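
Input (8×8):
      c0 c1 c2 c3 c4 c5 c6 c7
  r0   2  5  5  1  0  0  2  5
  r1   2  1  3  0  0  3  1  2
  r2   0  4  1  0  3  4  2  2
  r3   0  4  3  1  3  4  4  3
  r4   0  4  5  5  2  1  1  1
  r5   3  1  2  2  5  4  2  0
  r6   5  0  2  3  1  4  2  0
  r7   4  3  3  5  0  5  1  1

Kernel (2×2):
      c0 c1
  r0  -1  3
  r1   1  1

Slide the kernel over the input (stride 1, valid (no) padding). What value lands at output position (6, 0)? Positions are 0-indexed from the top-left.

2

The receptive field on the input at this output position is [5 0 / 4 3]. Elementwise product with the kernel and sum: 5·-1 + 0·3 + 4·1 + 3·1.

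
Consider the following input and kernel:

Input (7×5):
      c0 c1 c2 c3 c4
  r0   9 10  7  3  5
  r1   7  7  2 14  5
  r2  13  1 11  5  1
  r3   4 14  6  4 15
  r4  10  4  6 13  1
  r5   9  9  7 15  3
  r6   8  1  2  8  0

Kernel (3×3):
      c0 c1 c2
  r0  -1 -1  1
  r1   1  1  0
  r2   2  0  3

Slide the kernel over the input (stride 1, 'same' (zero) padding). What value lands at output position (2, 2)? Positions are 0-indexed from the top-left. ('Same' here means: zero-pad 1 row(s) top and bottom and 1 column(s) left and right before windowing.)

The receptive field on the zero-padded input at this output position is [7 2 14 / 1 11 5 / 14 6 4]. Elementwise product with the kernel and sum: 7·-1 + 2·-1 + 14·1 + 1·1 + 11·1 + 14·2 + 4·3.

57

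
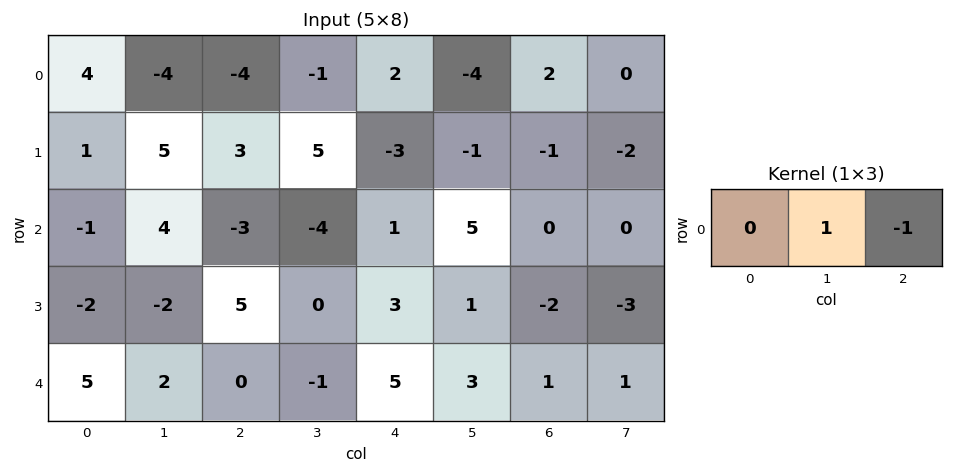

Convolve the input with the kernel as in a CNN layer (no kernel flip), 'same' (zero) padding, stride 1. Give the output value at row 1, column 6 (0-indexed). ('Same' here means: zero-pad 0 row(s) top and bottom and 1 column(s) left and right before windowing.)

The receptive field on the zero-padded input at this output position is [-1 -1 -2]. Elementwise product with the kernel and sum: -1·1 + -2·-1.

1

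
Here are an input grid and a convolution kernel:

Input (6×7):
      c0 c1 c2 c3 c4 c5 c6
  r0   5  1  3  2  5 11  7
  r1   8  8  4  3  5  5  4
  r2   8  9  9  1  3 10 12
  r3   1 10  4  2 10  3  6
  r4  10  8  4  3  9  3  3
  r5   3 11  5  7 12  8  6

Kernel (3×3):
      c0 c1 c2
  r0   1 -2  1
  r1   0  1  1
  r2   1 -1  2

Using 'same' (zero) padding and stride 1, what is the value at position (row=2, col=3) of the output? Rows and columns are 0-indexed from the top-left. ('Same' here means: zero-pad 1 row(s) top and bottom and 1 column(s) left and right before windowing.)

The receptive field on the zero-padded input at this output position is [4 3 5 / 9 1 3 / 4 2 10]. Elementwise product with the kernel and sum: 4·1 + 3·-2 + 5·1 + 1·1 + 3·1 + 4·1 + 2·-1 + 10·2.

29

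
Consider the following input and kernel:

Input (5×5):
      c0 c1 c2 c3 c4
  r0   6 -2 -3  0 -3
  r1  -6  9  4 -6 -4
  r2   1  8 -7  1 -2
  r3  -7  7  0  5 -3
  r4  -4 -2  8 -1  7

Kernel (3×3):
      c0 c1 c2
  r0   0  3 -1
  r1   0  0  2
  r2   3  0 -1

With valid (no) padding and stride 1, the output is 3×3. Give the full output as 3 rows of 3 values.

15 2 -24
-12 36 -15
11 -17 16

Output[0,0]: The receptive field on the input at this output position is [6 -2 -3 / -6 9 4 / 1 8 -7]. Elementwise product with the kernel and sum: -2·3 + -3·-1 + 4·2 + 1·3 + -7·-1.
Output[0,1]: The receptive field on the input at this output position is [-2 -3 0 / 9 4 -6 / 8 -7 1]. Elementwise product with the kernel and sum: -3·3 + 0·-1 + -6·2 + 8·3 + 1·-1.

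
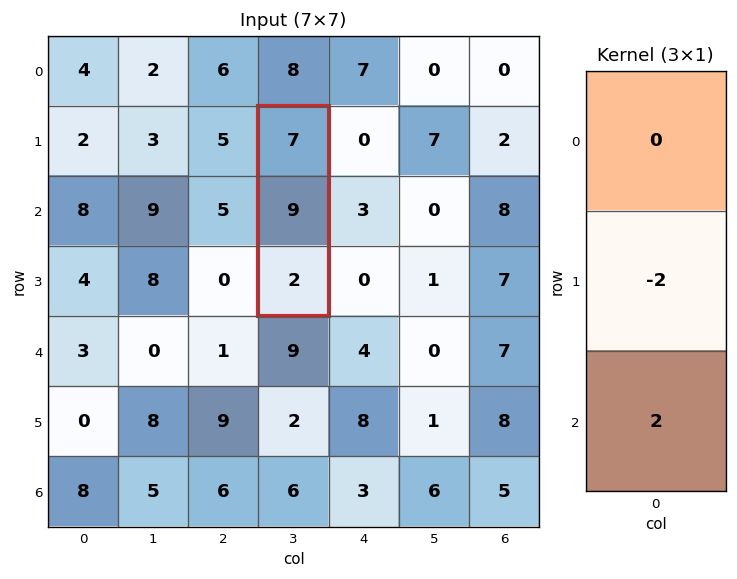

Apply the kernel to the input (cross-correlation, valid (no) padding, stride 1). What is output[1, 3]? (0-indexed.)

-14

The receptive field on the input at this output position is [7 / 9 / 2]. Elementwise product with the kernel and sum: 9·-2 + 2·2.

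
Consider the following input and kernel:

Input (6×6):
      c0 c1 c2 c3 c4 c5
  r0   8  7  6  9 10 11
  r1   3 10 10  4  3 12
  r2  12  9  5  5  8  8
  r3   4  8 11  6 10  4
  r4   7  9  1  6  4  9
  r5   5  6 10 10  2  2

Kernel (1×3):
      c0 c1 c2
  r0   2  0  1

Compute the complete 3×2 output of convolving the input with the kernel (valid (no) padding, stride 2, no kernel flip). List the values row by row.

Output[0,0]: The receptive field on the input at this output position is [8 7 6]. Elementwise product with the kernel and sum: 8·2 + 6·1.
Output[0,1]: The receptive field on the input at this output position is [6 9 10]. Elementwise product with the kernel and sum: 6·2 + 10·1.

22 22
29 18
15 6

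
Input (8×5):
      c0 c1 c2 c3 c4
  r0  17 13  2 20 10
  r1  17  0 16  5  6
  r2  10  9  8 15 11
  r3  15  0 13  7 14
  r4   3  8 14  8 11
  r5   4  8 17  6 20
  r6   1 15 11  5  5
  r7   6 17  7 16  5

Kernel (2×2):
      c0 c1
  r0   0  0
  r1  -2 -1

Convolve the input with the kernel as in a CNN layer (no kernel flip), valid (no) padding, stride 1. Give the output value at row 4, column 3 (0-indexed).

-32

The receptive field on the input at this output position is [8 11 / 6 20]. Elementwise product with the kernel and sum: 6·-2 + 20·-1.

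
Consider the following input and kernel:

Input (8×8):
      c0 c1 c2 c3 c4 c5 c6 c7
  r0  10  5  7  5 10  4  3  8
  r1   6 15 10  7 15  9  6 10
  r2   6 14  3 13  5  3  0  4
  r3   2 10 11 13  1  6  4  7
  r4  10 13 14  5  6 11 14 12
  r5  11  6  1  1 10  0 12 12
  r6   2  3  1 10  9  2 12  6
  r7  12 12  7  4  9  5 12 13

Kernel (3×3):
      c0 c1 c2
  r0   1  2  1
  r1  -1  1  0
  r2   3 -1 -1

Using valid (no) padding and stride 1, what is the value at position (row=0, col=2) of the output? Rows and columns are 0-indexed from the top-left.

The receptive field on the input at this output position is [7 5 10 / 10 7 15 / 3 13 5]. Elementwise product with the kernel and sum: 7·1 + 5·2 + 10·1 + 10·-1 + 7·1 + 3·3 + 13·-1 + 5·-1.

15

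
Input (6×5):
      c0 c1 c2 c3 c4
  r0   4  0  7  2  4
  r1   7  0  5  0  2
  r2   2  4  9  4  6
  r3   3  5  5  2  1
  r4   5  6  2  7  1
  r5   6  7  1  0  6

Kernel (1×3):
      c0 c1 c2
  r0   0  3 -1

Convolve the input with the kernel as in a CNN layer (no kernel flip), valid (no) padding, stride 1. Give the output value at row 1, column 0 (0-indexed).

The receptive field on the input at this output position is [7 0 5]. Elementwise product with the kernel and sum: 0·3 + 5·-1.

-5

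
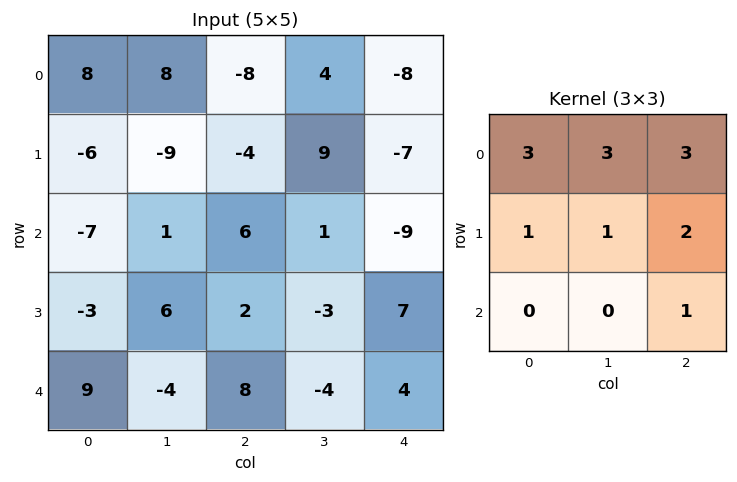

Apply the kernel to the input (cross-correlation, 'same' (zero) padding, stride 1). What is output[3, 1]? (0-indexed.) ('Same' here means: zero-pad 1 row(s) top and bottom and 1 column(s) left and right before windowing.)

The receptive field on the zero-padded input at this output position is [-7 1 6 / -3 6 2 / 9 -4 8]. Elementwise product with the kernel and sum: -7·3 + 1·3 + 6·3 + -3·1 + 6·1 + 2·2 + 8·1.

15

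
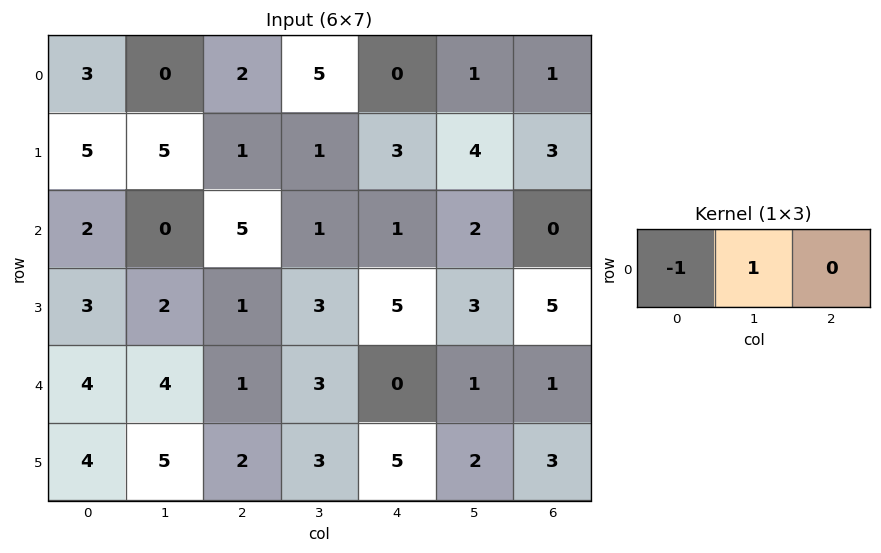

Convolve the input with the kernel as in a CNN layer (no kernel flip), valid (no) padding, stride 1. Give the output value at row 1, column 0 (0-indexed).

0

The receptive field on the input at this output position is [5 5 1]. Elementwise product with the kernel and sum: 5·-1 + 5·1.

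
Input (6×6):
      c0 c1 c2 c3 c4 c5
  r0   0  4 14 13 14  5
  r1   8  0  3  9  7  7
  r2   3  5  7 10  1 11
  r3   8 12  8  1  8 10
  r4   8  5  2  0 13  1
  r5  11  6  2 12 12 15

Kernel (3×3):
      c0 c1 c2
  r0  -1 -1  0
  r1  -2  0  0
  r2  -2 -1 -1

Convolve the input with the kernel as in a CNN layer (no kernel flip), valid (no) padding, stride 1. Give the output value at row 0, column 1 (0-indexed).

-45

The receptive field on the input at this output position is [4 14 13 / 0 3 9 / 5 7 10]. Elementwise product with the kernel and sum: 4·-1 + 14·-1 + 0·-2 + 5·-2 + 7·-1 + 10·-1.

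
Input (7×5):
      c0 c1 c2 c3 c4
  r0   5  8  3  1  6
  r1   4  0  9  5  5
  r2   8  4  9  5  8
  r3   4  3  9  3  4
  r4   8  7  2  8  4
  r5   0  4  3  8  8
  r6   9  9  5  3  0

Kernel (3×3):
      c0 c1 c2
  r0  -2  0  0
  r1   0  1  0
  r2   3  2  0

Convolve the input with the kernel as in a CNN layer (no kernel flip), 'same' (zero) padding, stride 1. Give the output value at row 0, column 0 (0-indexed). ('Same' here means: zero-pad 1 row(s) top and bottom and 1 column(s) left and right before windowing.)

The receptive field on the zero-padded input at this output position is [0 0 0 / 0 5 8 / 0 4 0]. Elementwise product with the kernel and sum: 0·-2 + 5·1 + 0·3 + 4·2.

13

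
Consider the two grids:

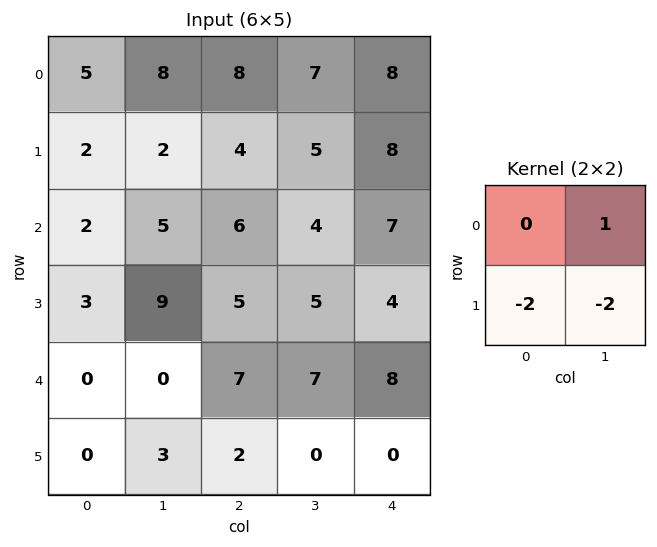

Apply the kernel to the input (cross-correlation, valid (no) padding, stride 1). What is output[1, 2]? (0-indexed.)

-15

The receptive field on the input at this output position is [4 5 / 6 4]. Elementwise product with the kernel and sum: 5·1 + 6·-2 + 4·-2.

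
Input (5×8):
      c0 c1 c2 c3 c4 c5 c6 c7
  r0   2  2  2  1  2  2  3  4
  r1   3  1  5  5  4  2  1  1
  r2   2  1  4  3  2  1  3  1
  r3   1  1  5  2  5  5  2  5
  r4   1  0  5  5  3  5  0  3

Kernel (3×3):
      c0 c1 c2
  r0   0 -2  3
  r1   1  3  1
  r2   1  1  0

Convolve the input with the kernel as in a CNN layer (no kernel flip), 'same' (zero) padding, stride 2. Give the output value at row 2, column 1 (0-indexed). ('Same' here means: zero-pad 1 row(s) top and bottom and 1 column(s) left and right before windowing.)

16

The receptive field on the zero-padded input at this output position is [1 5 2 / 0 5 5 / 0 0 0]. Elementwise product with the kernel and sum: 5·-2 + 2·3 + 0·1 + 5·3 + 5·1 + 0·1 + 0·1.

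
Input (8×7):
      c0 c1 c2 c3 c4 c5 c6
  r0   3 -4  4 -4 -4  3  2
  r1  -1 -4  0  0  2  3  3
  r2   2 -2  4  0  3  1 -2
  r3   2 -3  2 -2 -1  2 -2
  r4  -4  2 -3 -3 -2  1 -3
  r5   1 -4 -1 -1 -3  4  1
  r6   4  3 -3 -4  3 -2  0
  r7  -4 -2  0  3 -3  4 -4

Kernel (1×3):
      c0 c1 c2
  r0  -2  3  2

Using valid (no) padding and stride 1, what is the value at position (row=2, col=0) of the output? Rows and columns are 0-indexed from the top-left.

-2

The receptive field on the input at this output position is [2 -2 4]. Elementwise product with the kernel and sum: 2·-2 + -2·3 + 4·2.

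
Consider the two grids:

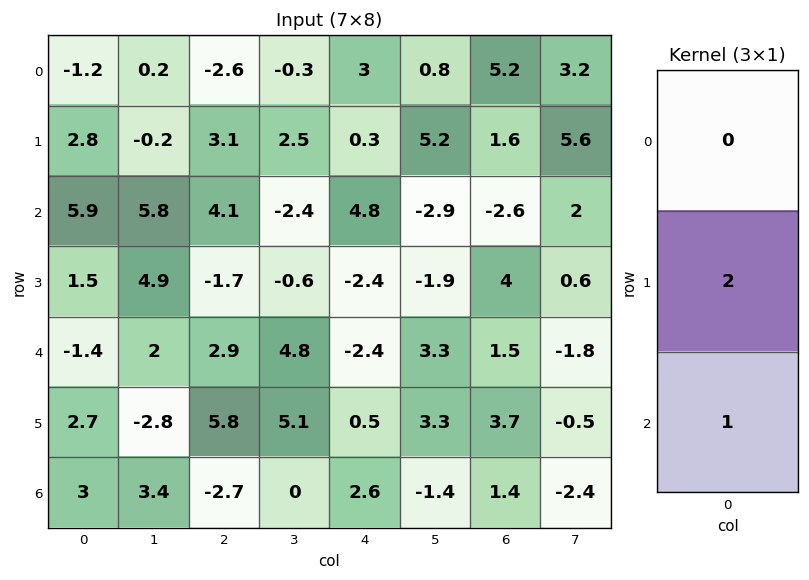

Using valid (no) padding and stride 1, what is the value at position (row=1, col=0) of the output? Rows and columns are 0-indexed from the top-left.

13.3

The receptive field on the input at this output position is [2.8 / 5.9 / 1.5]. Elementwise product with the kernel and sum: 5.9·2 + 1.5·1.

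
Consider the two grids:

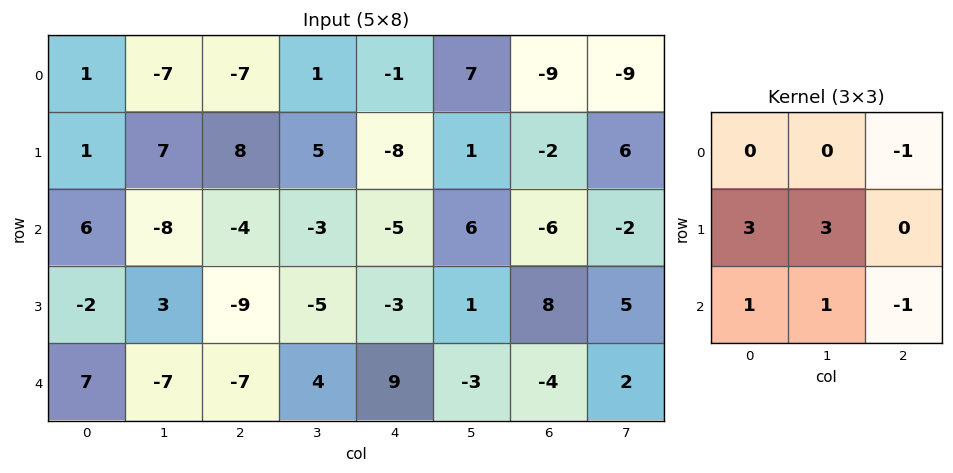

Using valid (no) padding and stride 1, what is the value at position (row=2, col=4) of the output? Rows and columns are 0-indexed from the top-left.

10

The receptive field on the input at this output position is [-5 6 -6 / -3 1 8 / 9 -3 -4]. Elementwise product with the kernel and sum: -6·-1 + -3·3 + 1·3 + 9·1 + -3·1 + -4·-1.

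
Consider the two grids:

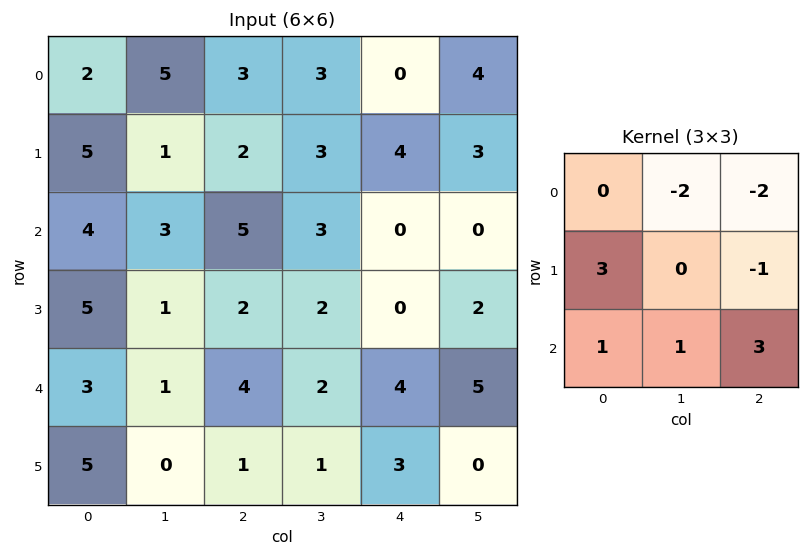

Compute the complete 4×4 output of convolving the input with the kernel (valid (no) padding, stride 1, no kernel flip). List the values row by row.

Output[0,0]: The receptive field on the input at this output position is [2 5 3 / 5 1 2 / 4 3 5]. Elementwise product with the kernel and sum: 5·-2 + 3·-2 + 5·3 + 2·-1 + 4·1 + 3·1 + 5·3.

19 5 4 1
13 5 5 3
13 -4 18 25
7 -3 15 1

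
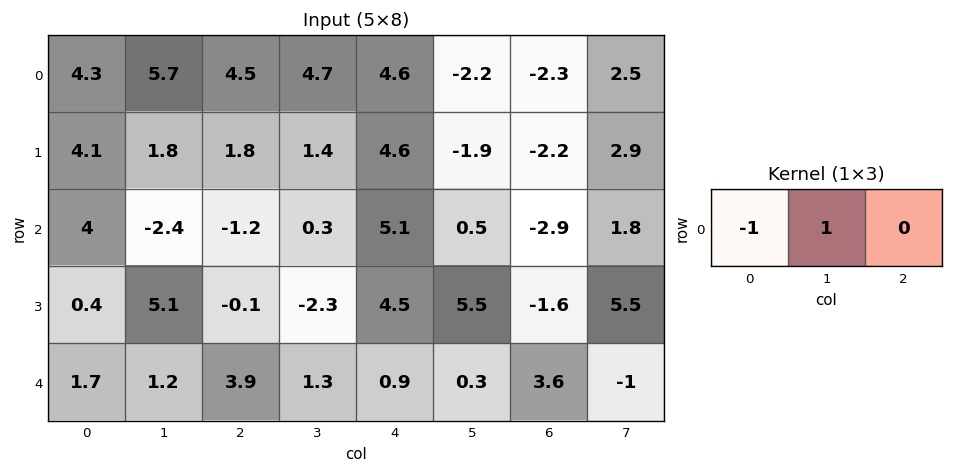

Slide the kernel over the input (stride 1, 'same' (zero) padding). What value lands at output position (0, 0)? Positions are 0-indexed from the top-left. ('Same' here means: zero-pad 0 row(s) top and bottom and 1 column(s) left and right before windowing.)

The receptive field on the zero-padded input at this output position is [0 4.3 5.7]. Elementwise product with the kernel and sum: 0·-1 + 4.3·1.

4.3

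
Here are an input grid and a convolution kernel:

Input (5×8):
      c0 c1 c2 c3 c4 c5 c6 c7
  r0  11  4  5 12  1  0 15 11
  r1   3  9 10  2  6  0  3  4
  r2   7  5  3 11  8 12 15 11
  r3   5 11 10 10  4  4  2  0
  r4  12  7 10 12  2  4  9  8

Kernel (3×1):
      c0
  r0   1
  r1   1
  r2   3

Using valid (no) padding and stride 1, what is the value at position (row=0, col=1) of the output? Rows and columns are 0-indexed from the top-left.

28

The receptive field on the input at this output position is [4 / 9 / 5]. Elementwise product with the kernel and sum: 4·1 + 9·1 + 5·3.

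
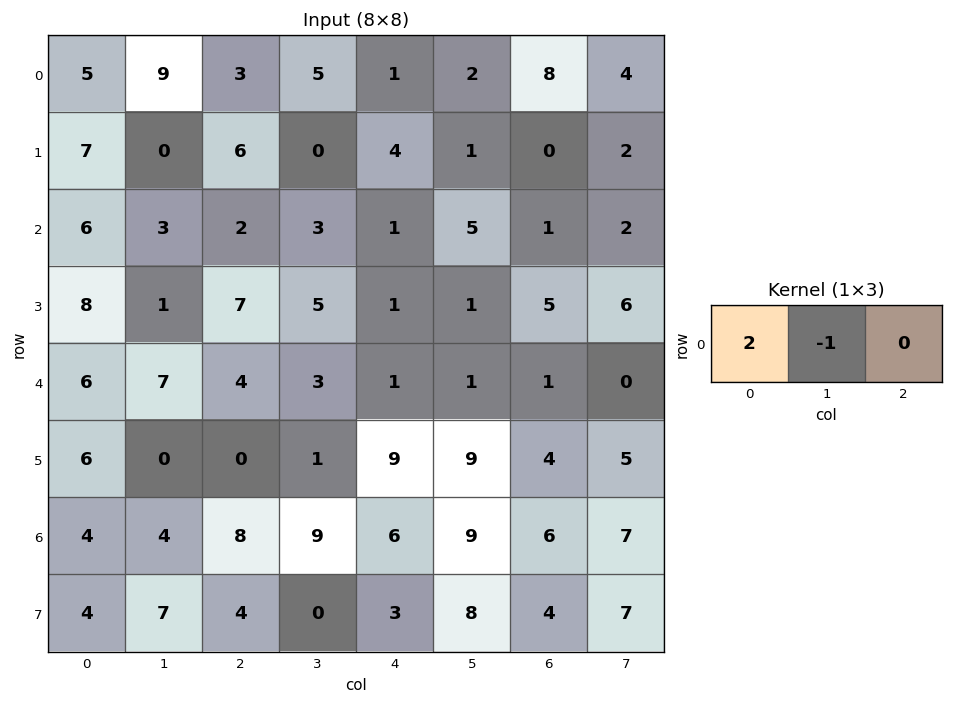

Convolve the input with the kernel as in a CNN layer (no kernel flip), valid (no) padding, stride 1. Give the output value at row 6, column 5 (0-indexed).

12

The receptive field on the input at this output position is [9 6 7]. Elementwise product with the kernel and sum: 9·2 + 6·-1.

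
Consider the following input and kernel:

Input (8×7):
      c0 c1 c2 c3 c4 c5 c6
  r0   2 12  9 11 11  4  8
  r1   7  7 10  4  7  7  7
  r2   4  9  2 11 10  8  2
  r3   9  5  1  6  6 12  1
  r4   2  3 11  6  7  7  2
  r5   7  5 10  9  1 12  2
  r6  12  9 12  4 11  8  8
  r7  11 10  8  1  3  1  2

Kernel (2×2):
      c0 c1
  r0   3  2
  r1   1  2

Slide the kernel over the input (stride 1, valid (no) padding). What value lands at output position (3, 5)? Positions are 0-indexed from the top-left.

49

The receptive field on the input at this output position is [12 1 / 7 2]. Elementwise product with the kernel and sum: 12·3 + 1·2 + 7·1 + 2·2.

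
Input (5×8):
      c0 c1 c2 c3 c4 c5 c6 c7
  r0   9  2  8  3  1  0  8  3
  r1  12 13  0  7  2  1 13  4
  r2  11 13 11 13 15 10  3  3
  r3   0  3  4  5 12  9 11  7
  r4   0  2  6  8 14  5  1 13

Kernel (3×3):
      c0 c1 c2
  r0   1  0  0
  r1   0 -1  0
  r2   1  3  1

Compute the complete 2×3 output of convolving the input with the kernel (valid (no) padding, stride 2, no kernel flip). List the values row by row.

57 66 48
20 50 36

Output[0,0]: The receptive field on the input at this output position is [9 2 8 / 12 13 0 / 11 13 11]. Elementwise product with the kernel and sum: 9·1 + 13·-1 + 11·1 + 13·3 + 11·1.
Output[0,1]: The receptive field on the input at this output position is [8 3 1 / 0 7 2 / 11 13 15]. Elementwise product with the kernel and sum: 8·1 + 7·-1 + 11·1 + 13·3 + 15·1.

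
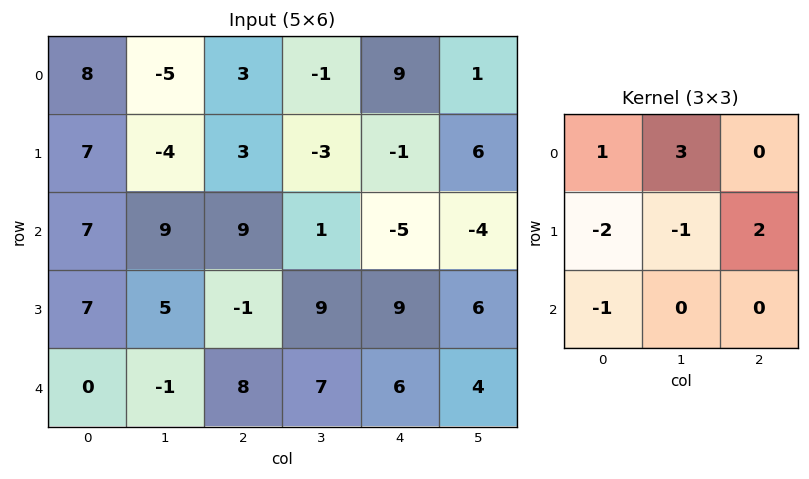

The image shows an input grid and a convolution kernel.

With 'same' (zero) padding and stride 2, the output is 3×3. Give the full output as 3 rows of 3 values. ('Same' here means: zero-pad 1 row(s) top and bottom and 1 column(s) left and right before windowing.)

-18 9 -2
32 -25 -20
19 10 24

Output[0,0]: The receptive field on the zero-padded input at this output position is [0 0 0 / 0 8 -5 / 0 7 -4]. Elementwise product with the kernel and sum: 0·1 + 0·3 + 0·-2 + 8·-1 + -5·2 + 0·-1.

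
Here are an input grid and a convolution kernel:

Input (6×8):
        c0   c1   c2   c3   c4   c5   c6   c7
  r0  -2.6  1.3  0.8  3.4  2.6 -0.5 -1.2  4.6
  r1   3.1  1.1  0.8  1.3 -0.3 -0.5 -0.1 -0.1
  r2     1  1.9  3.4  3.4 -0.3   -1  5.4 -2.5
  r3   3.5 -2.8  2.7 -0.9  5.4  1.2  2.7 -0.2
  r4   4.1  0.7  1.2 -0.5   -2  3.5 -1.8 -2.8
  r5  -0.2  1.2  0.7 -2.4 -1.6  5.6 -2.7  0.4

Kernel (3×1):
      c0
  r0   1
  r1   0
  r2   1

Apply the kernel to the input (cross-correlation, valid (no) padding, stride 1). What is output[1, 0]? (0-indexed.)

6.6

The receptive field on the input at this output position is [3.1 / 1 / 3.5]. Elementwise product with the kernel and sum: 3.1·1 + 3.5·1.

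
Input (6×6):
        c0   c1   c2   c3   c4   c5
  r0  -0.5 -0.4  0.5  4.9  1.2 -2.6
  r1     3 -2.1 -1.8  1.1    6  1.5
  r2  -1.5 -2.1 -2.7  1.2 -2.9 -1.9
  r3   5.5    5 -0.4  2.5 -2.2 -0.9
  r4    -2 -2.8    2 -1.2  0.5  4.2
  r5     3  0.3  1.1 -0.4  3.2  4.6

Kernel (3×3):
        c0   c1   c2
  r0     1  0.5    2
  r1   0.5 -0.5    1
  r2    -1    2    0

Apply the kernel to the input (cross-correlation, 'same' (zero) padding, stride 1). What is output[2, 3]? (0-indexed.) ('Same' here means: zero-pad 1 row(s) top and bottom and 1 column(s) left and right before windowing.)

The receptive field on the zero-padded input at this output position is [-1.8 1.1 6 / -2.7 1.2 -2.9 / -0.4 2.5 -2.2]. Elementwise product with the kernel and sum: -1.8·1 + 1.1·0.5 + 6·2 + -2.7·0.5 + 1.2·-0.5 + -2.9·1 + -0.4·-1 + 2.5·2.

11.3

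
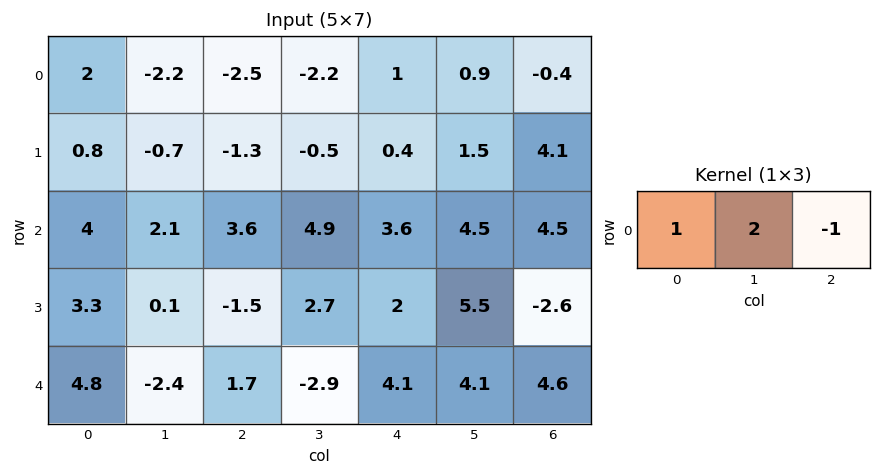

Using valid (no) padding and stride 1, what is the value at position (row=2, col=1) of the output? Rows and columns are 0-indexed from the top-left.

The receptive field on the input at this output position is [2.1 3.6 4.9]. Elementwise product with the kernel and sum: 2.1·1 + 3.6·2 + 4.9·-1.

4.4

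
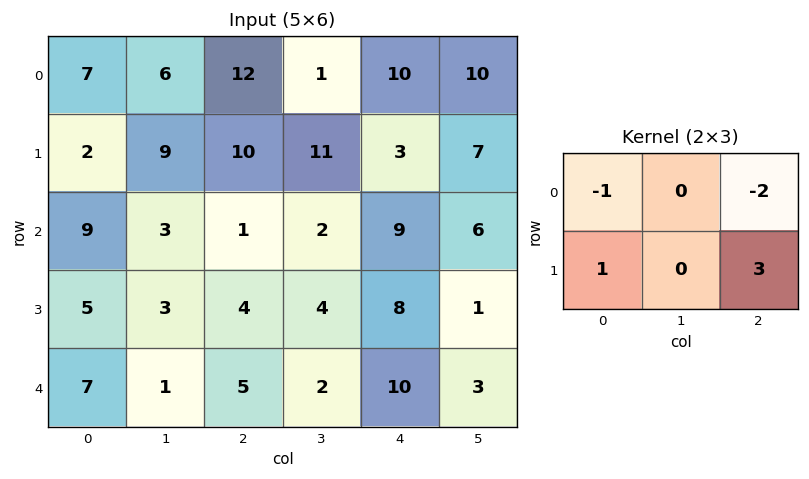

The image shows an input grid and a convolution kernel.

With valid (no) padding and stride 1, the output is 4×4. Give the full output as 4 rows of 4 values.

Output[0,0]: The receptive field on the input at this output position is [7 6 12 / 2 9 10]. Elementwise product with the kernel and sum: 7·-1 + 12·-2 + 2·1 + 10·3.
Output[0,1]: The receptive field on the input at this output position is [6 12 1 / 9 10 11]. Elementwise product with the kernel and sum: 6·-1 + 1·-2 + 9·1 + 11·3.

1 34 -13 11
-10 -22 12 -5
6 8 9 -7
9 -4 15 5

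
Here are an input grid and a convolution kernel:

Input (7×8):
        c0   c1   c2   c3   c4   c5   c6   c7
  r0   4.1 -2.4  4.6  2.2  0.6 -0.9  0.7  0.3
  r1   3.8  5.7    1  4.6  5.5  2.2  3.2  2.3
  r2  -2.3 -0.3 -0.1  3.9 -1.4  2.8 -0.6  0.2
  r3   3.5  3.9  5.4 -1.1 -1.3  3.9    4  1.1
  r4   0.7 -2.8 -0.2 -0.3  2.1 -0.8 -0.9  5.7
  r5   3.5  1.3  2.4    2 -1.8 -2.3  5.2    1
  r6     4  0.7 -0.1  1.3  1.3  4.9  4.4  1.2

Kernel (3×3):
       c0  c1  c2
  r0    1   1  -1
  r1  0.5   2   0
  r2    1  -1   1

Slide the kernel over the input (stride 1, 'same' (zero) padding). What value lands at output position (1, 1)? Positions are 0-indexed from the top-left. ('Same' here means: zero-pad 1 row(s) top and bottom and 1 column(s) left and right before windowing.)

The receptive field on the zero-padded input at this output position is [4.1 -2.4 4.6 / 3.8 5.7 1 / -2.3 -0.3 -0.1]. Elementwise product with the kernel and sum: 4.1·1 + -2.4·1 + 4.6·-1 + 3.8·0.5 + 5.7·2 + -2.3·1 + -0.3·-1 + -0.1·1.

8.3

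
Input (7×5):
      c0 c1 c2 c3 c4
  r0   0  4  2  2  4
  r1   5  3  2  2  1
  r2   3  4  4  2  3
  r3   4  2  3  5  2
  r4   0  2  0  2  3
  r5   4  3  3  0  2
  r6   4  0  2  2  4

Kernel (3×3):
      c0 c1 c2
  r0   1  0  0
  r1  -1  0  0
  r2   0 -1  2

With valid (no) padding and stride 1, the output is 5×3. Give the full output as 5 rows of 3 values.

-1 1 4
6 6 -3
-3 6 5
7 -3 7
0 1 3

Output[0,0]: The receptive field on the input at this output position is [0 4 2 / 5 3 2 / 3 4 4]. Elementwise product with the kernel and sum: 0·1 + 5·-1 + 4·-1 + 4·2.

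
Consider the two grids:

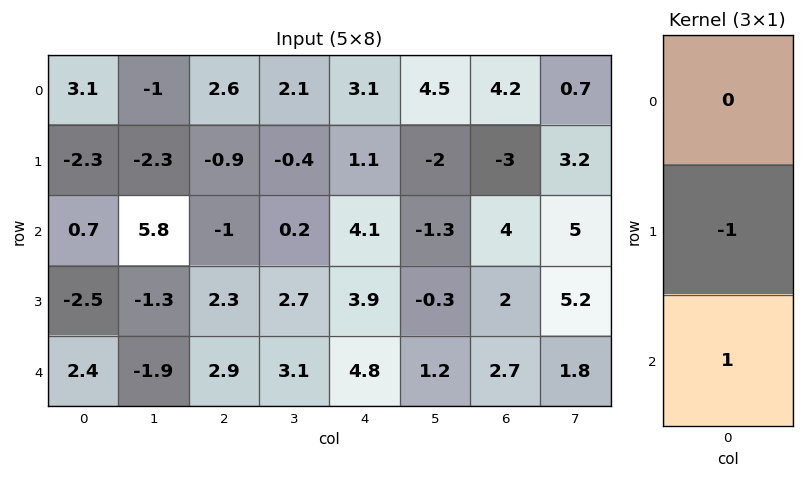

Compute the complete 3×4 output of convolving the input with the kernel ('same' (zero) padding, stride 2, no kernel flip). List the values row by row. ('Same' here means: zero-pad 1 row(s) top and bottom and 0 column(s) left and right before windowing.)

Output[0,0]: The receptive field on the zero-padded input at this output position is [0 / 3.1 / -2.3]. Elementwise product with the kernel and sum: 3.1·-1 + -2.3·1.
Output[0,1]: The receptive field on the zero-padded input at this output position is [0 / 2.6 / -0.9]. Elementwise product with the kernel and sum: 2.6·-1 + -0.9·1.

-5.4 -3.5 -2 -7.2
-3.2 3.3 -0.2 -2
-2.4 -2.9 -4.8 -2.7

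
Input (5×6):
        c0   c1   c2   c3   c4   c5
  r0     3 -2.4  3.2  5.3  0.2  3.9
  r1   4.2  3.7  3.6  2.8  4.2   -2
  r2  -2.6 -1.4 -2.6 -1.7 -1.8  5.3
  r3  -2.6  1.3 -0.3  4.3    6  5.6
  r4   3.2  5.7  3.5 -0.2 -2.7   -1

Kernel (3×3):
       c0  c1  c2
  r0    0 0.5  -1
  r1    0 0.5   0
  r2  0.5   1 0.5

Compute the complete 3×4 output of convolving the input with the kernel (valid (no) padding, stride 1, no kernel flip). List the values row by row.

Output[0,0]: The receptive field on the input at this output position is [3 -2.4 3.2 / 4.2 3.7 3.6 / -2.6 -1.4 -2.6]. Elementwise product with the kernel and sum: -2.4·0.5 + 3.2·-1 + 3.7·0.5 + -2.6·0.5 + -1.4·1 + -2.6·0.5.
Output[0,1]: The receptive field on the input at this output position is [-2.4 3.2 5.3 / 3.7 3.6 2.8 / -1.4 -2.6 -1.7]. Elementwise product with the kernel and sum: 3.2·0.5 + 5.3·-1 + 3.6·0.5 + -1.4·0.5 + -2.6·1 + -1.7·0.5.

-6.55 -6.05 -0.05 -1.7
-2.6 0.2 3.5 14.15
11.6 6.5 3.3 -6.5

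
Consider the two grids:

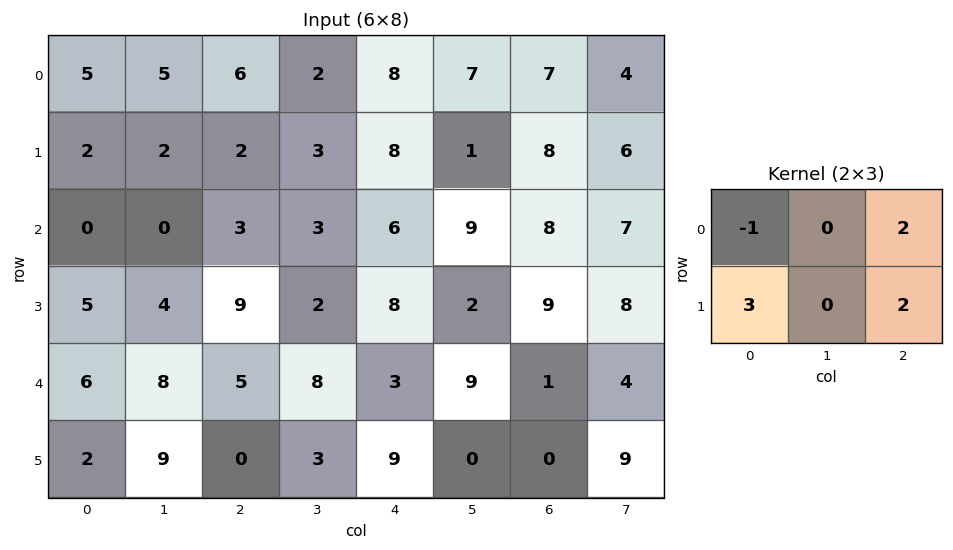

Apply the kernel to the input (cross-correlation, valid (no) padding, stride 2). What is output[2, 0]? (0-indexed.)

The receptive field on the input at this output position is [6 8 5 / 2 9 0]. Elementwise product with the kernel and sum: 6·-1 + 5·2 + 2·3 + 0·2.

10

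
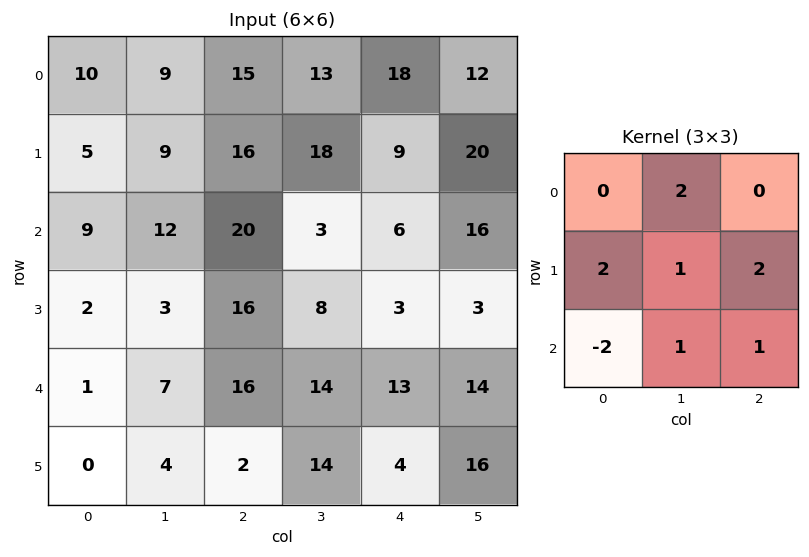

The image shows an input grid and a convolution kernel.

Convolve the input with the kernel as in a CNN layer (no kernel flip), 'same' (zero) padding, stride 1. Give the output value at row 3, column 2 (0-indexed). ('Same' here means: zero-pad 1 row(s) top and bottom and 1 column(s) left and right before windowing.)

94

The receptive field on the zero-padded input at this output position is [12 20 3 / 3 16 8 / 7 16 14]. Elementwise product with the kernel and sum: 20·2 + 3·2 + 16·1 + 8·2 + 7·-2 + 16·1 + 14·1.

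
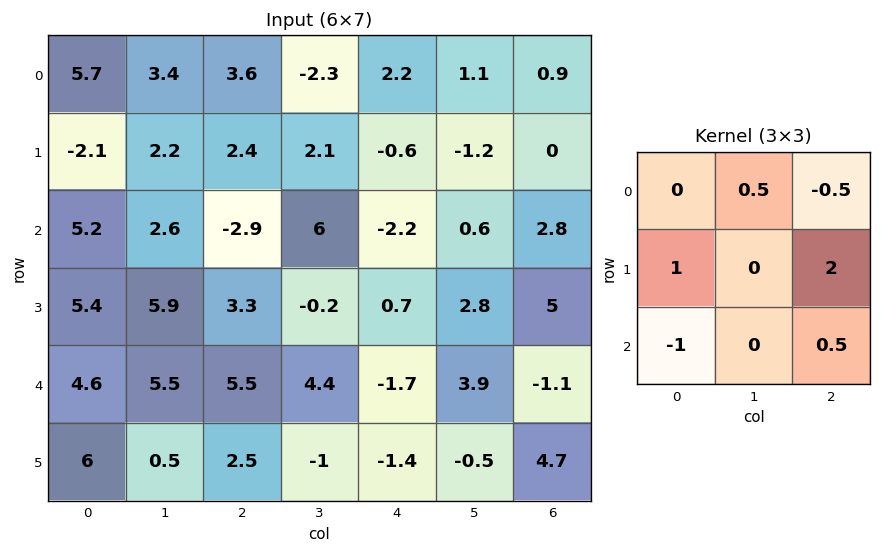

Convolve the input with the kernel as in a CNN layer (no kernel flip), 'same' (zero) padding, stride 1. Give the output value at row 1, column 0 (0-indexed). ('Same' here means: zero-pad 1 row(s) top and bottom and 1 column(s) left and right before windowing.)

6.85

The receptive field on the zero-padded input at this output position is [0 5.7 3.4 / 0 -2.1 2.2 / 0 5.2 2.6]. Elementwise product with the kernel and sum: 5.7·0.5 + 3.4·-0.5 + 0·1 + 2.2·2 + 0·-1 + 2.6·0.5.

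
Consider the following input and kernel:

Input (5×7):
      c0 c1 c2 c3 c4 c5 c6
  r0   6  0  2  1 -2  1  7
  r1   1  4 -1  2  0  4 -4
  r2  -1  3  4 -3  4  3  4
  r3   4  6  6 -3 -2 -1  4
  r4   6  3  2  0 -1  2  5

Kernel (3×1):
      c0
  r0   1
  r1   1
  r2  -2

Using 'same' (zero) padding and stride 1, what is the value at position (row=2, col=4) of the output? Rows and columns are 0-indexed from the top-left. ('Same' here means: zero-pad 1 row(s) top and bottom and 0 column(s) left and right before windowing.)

The receptive field on the zero-padded input at this output position is [0 / 4 / -2]. Elementwise product with the kernel and sum: 0·1 + 4·1 + -2·-2.

8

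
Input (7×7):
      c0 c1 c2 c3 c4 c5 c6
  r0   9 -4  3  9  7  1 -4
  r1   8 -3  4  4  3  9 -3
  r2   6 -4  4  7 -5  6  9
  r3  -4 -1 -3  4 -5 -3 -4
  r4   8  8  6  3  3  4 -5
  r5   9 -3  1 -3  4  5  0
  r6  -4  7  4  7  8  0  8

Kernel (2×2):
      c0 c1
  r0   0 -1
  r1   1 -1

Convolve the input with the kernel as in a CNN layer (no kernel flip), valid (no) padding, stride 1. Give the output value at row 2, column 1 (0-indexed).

-2

The receptive field on the input at this output position is [-4 4 / -1 -3]. Elementwise product with the kernel and sum: 4·-1 + -1·1 + -3·-1.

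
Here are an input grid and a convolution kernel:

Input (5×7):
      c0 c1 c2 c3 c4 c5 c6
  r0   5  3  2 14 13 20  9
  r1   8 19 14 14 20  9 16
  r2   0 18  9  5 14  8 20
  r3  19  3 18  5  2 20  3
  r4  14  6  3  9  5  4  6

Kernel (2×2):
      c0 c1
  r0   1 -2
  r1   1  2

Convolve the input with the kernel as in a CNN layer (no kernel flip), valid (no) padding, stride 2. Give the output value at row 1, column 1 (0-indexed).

27

The receptive field on the input at this output position is [9 5 / 18 5]. Elementwise product with the kernel and sum: 9·1 + 5·-2 + 18·1 + 5·2.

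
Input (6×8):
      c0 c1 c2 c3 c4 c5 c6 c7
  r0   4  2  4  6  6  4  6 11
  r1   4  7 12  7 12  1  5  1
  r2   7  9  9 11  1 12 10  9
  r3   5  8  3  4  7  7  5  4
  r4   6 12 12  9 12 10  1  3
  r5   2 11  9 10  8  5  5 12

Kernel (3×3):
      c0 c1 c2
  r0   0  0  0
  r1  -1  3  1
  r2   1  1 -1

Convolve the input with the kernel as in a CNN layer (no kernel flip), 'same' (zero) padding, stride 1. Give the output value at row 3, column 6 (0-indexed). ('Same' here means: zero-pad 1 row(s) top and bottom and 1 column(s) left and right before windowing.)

20

The receptive field on the zero-padded input at this output position is [12 10 9 / 7 5 4 / 10 1 3]. Elementwise product with the kernel and sum: 7·-1 + 5·3 + 4·1 + 10·1 + 1·1 + 3·-1.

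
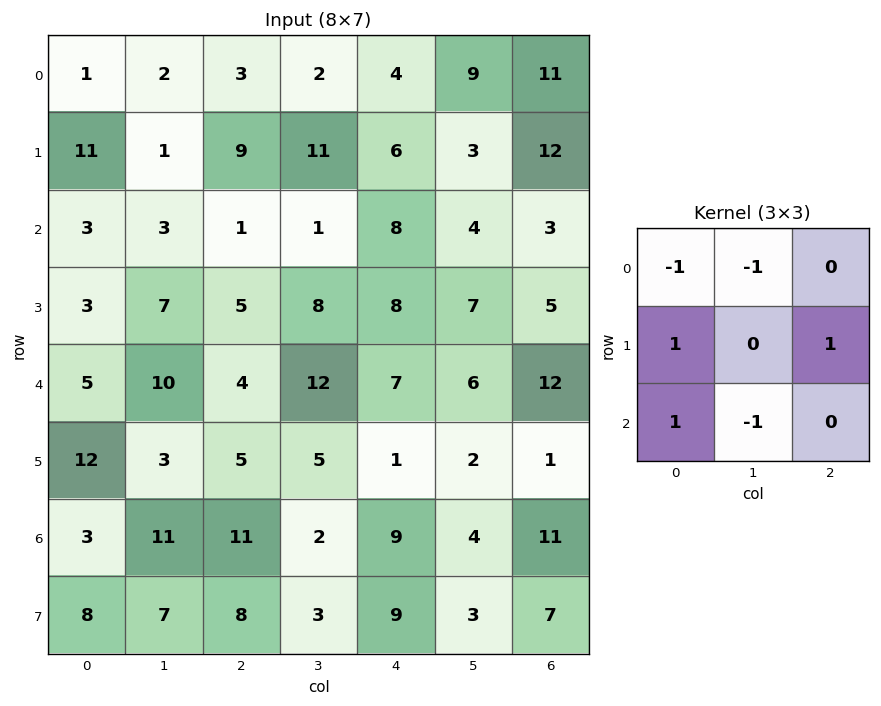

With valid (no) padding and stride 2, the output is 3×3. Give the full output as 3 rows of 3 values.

Output[0,0]: The receptive field on the input at this output position is [1 2 3 / 11 1 9 / 3 3 1]. Elementwise product with the kernel and sum: 1·-1 + 2·-1 + 11·1 + 9·1 + 3·1 + 3·-1.

17 10 9
-3 3 2
-6 -1 -6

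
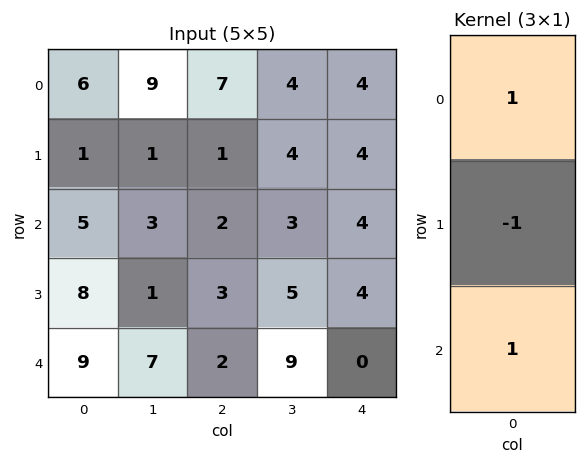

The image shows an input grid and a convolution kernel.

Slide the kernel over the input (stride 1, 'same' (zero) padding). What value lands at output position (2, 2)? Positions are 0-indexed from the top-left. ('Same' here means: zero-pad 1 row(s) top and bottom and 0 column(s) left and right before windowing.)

The receptive field on the zero-padded input at this output position is [1 / 2 / 3]. Elementwise product with the kernel and sum: 1·1 + 2·-1 + 3·1.

2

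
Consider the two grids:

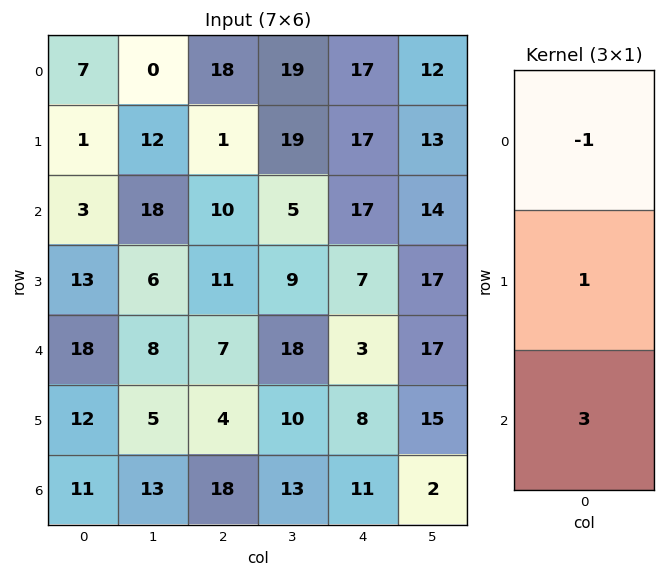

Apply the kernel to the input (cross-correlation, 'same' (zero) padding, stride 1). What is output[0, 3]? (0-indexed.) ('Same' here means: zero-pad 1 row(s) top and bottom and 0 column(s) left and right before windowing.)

76

The receptive field on the zero-padded input at this output position is [0 / 19 / 19]. Elementwise product with the kernel and sum: 0·-1 + 19·1 + 19·3.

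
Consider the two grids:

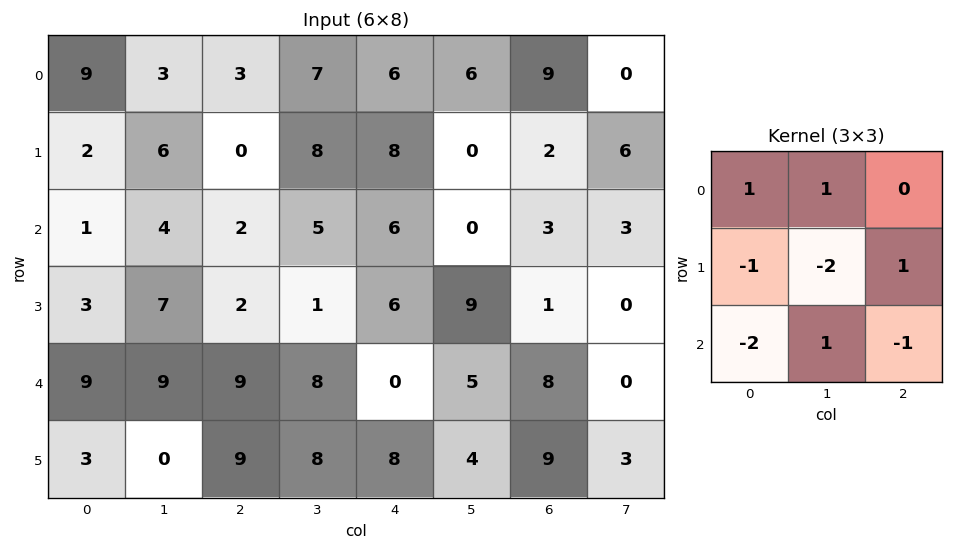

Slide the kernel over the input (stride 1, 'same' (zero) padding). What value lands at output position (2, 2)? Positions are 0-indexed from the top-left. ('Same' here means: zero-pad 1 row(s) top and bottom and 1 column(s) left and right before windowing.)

The receptive field on the zero-padded input at this output position is [6 0 8 / 4 2 5 / 7 2 1]. Elementwise product with the kernel and sum: 6·1 + 0·1 + 4·-1 + 2·-2 + 5·1 + 7·-2 + 2·1 + 1·-1.

-10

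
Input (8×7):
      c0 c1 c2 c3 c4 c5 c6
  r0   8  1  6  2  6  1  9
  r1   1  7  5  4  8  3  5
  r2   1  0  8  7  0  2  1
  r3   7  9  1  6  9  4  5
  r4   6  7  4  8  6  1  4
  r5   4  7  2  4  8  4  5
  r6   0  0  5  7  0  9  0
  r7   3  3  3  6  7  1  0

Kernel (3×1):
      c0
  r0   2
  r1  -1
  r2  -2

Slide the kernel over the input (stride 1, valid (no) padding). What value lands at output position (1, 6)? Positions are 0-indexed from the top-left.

-1

The receptive field on the input at this output position is [5 / 1 / 5]. Elementwise product with the kernel and sum: 5·2 + 1·-1 + 5·-2.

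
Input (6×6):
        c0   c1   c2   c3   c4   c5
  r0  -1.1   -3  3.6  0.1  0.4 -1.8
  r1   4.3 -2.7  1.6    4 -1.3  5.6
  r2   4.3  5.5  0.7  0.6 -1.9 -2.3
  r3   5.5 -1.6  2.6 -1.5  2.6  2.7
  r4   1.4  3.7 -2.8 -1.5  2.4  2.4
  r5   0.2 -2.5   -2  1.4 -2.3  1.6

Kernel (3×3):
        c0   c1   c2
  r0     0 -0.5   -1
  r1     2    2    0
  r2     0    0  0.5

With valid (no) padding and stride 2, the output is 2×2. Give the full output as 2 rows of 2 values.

1.45 9.8
2.95 5

Output[0,0]: The receptive field on the input at this output position is [-1.1 -3 3.6 / 4.3 -2.7 1.6 / 4.3 5.5 0.7]. Elementwise product with the kernel and sum: -3·-0.5 + 3.6·-1 + 4.3·2 + -2.7·2 + 0.7·0.5.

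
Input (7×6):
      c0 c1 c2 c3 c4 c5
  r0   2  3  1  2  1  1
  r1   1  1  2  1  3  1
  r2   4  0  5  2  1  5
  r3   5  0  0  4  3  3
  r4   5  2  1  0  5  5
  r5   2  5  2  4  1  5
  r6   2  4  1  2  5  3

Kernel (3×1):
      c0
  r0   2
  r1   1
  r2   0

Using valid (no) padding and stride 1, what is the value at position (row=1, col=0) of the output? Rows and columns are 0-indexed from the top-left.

The receptive field on the input at this output position is [1 / 4 / 5]. Elementwise product with the kernel and sum: 1·2 + 4·1.

6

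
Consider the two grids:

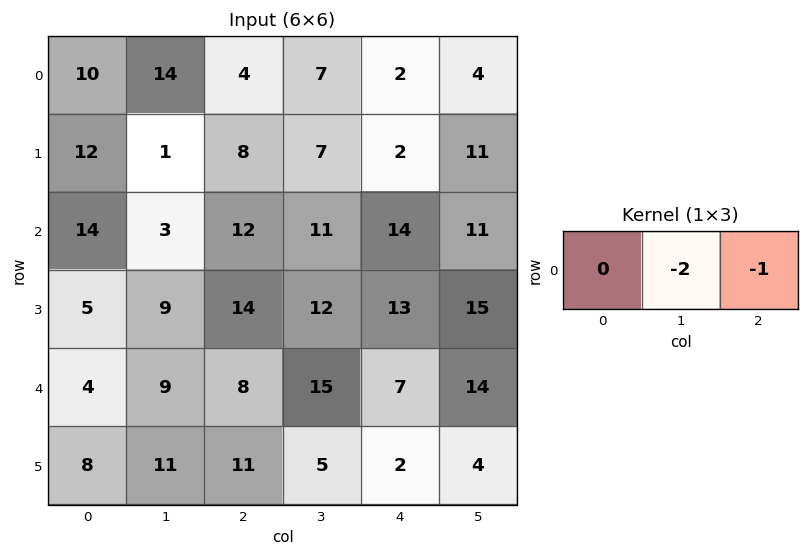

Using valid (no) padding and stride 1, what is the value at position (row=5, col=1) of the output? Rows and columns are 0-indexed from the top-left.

The receptive field on the input at this output position is [11 11 5]. Elementwise product with the kernel and sum: 11·-2 + 5·-1.

-27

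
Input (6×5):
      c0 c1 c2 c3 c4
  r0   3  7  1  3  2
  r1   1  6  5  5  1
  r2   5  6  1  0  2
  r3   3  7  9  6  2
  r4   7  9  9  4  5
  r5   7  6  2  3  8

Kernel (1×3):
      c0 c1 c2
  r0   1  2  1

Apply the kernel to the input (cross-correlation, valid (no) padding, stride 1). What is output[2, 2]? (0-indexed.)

The receptive field on the input at this output position is [1 0 2]. Elementwise product with the kernel and sum: 1·1 + 0·2 + 2·1.

3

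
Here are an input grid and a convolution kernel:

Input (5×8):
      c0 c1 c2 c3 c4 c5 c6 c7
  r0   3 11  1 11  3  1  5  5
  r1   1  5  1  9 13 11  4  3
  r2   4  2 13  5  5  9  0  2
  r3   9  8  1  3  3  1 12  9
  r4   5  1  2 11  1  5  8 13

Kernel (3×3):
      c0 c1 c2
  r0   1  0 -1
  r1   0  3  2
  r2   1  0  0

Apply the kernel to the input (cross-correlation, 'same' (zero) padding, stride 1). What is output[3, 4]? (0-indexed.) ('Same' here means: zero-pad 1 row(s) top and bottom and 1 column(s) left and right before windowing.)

The receptive field on the zero-padded input at this output position is [5 5 9 / 3 3 1 / 11 1 5]. Elementwise product with the kernel and sum: 5·1 + 9·-1 + 3·3 + 1·2 + 11·1.

18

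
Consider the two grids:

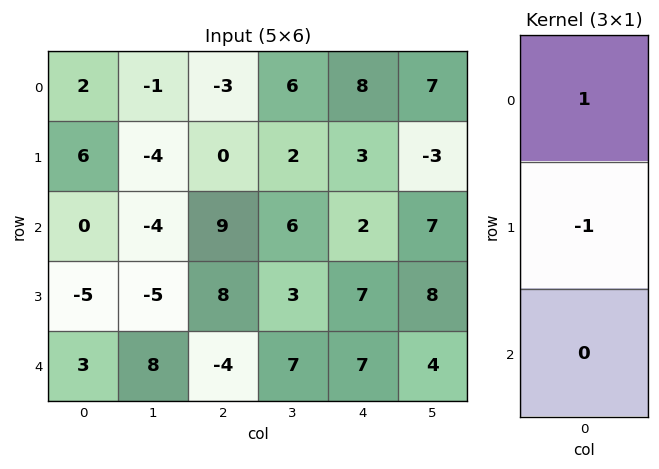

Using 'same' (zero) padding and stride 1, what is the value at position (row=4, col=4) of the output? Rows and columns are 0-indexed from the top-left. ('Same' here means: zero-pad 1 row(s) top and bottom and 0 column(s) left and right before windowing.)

0

The receptive field on the zero-padded input at this output position is [7 / 7 / 0]. Elementwise product with the kernel and sum: 7·1 + 7·-1.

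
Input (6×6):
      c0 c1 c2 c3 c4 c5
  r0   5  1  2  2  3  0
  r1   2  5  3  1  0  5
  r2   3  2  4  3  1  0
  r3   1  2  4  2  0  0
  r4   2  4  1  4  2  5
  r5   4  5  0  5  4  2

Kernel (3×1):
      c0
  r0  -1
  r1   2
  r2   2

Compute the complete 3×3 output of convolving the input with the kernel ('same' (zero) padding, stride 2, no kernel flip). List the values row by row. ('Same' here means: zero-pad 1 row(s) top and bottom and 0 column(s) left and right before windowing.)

Output[0,0]: The receptive field on the zero-padded input at this output position is [0 / 5 / 2]. Elementwise product with the kernel and sum: 0·-1 + 5·2 + 2·2.
Output[0,1]: The receptive field on the zero-padded input at this output position is [0 / 2 / 3]. Elementwise product with the kernel and sum: 0·-1 + 2·2 + 3·2.

14 10 6
6 13 2
11 -2 12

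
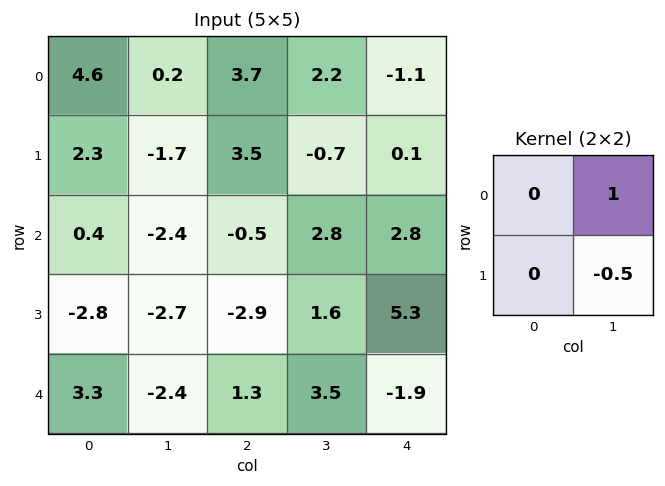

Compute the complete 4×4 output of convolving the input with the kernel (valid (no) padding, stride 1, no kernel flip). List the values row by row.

Output[0,0]: The receptive field on the input at this output position is [4.6 0.2 / 2.3 -1.7]. Elementwise product with the kernel and sum: 0.2·1 + -1.7·-0.5.
Output[0,1]: The receptive field on the input at this output position is [0.2 3.7 / -1.7 3.5]. Elementwise product with the kernel and sum: 3.7·1 + 3.5·-0.5.

1.05 1.95 2.55 -1.15
-0.5 3.75 -2.1 -1.3
-1.05 0.95 2 0.15
-1.5 -3.55 -0.15 6.25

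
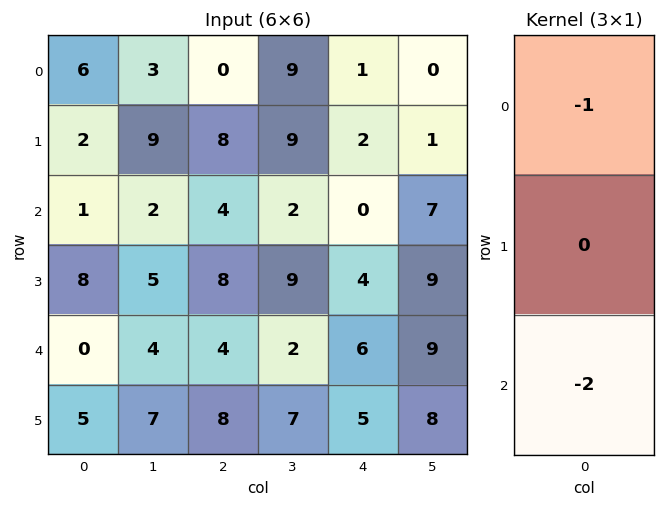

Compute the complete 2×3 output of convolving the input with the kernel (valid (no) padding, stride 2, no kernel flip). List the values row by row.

-8 -8 -1
-1 -12 -12

Output[0,0]: The receptive field on the input at this output position is [6 / 2 / 1]. Elementwise product with the kernel and sum: 6·-1 + 1·-2.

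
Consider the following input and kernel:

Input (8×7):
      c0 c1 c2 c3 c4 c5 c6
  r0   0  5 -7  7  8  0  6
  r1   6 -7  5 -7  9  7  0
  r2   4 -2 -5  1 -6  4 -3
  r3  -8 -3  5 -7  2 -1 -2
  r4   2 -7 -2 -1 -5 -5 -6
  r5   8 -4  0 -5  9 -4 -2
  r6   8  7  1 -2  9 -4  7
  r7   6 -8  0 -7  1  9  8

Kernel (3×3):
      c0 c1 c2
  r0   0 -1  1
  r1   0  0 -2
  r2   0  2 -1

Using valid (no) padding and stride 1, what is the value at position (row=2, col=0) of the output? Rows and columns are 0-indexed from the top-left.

The receptive field on the input at this output position is [4 -2 -5 / -8 -3 5 / 2 -7 -2]. Elementwise product with the kernel and sum: -2·-1 + -5·1 + 5·-2 + -7·2 + -2·-1.

-25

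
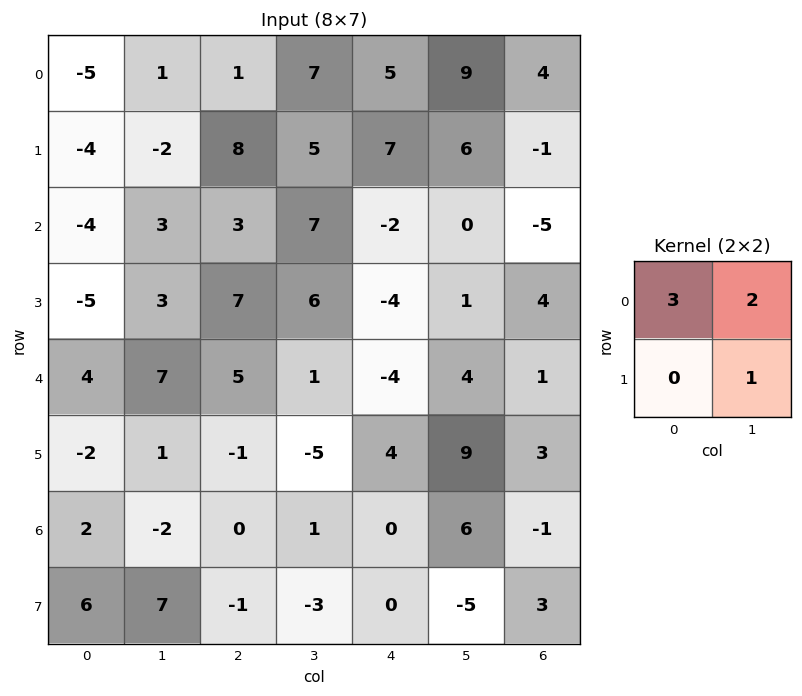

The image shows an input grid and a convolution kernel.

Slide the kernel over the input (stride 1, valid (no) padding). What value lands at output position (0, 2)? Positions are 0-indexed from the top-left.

The receptive field on the input at this output position is [1 7 / 8 5]. Elementwise product with the kernel and sum: 1·3 + 7·2 + 5·1.

22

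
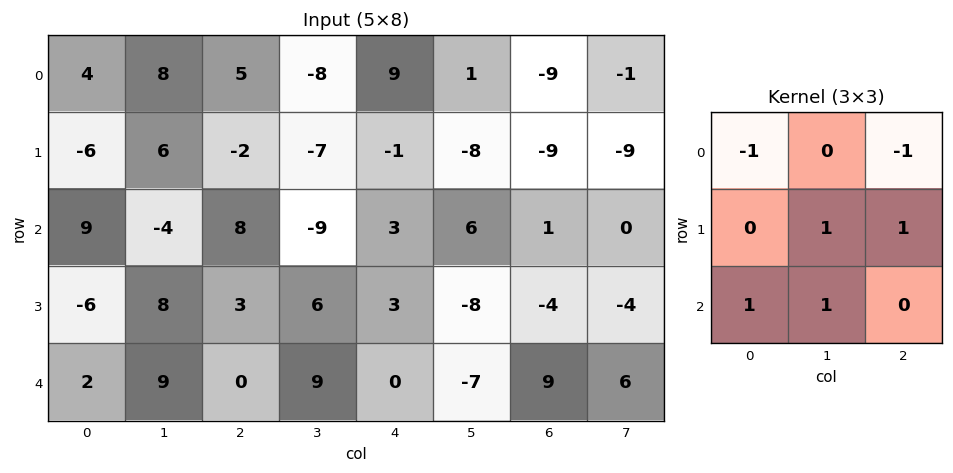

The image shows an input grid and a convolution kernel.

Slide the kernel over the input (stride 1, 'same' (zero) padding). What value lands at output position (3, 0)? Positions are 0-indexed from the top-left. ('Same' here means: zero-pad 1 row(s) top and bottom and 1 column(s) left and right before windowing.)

8

The receptive field on the zero-padded input at this output position is [0 9 -4 / 0 -6 8 / 0 2 9]. Elementwise product with the kernel and sum: 0·-1 + -4·-1 + -6·1 + 8·1 + 0·1 + 2·1.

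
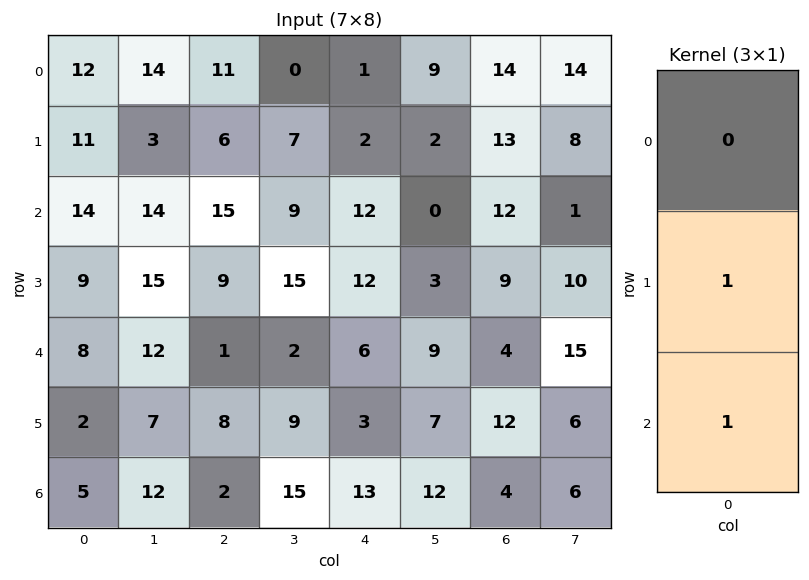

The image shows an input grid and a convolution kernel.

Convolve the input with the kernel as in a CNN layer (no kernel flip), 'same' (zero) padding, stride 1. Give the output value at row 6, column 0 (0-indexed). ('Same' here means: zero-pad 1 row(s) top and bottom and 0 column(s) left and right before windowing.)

The receptive field on the zero-padded input at this output position is [2 / 5 / 0]. Elementwise product with the kernel and sum: 5·1 + 0·1.

5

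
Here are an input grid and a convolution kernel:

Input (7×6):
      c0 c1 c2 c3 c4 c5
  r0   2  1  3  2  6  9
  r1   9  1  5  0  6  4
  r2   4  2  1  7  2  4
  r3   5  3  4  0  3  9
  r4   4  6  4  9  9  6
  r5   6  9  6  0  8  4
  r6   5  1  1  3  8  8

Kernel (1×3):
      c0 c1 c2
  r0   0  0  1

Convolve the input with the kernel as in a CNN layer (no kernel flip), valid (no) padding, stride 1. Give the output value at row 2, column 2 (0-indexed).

The receptive field on the input at this output position is [1 7 2]. Elementwise product with the kernel and sum: 2·1.

2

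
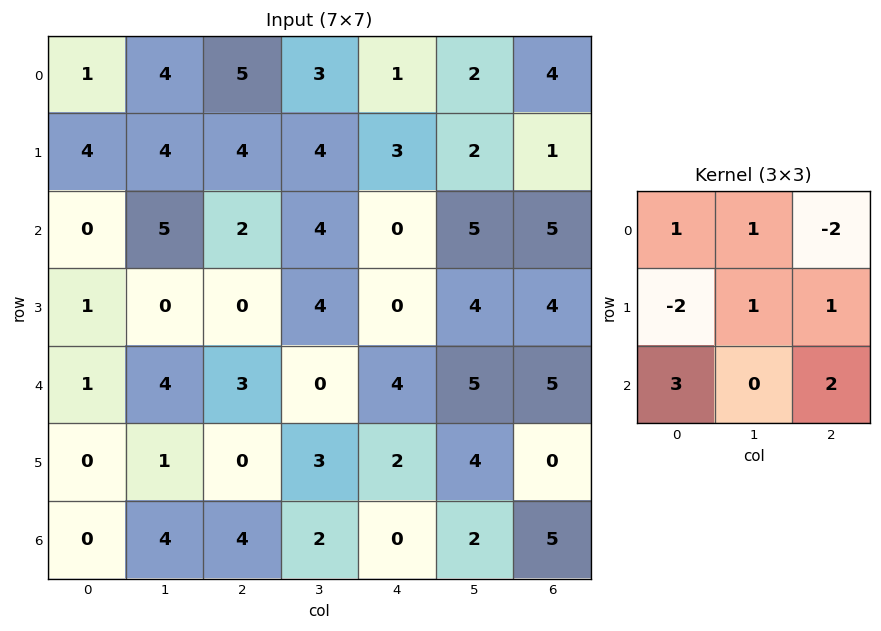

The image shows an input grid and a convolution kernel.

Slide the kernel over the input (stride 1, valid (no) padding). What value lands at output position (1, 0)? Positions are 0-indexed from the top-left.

The receptive field on the input at this output position is [4 4 4 / 0 5 2 / 1 0 0]. Elementwise product with the kernel and sum: 4·1 + 4·1 + 4·-2 + 0·-2 + 5·1 + 2·1 + 1·3 + 0·2.

10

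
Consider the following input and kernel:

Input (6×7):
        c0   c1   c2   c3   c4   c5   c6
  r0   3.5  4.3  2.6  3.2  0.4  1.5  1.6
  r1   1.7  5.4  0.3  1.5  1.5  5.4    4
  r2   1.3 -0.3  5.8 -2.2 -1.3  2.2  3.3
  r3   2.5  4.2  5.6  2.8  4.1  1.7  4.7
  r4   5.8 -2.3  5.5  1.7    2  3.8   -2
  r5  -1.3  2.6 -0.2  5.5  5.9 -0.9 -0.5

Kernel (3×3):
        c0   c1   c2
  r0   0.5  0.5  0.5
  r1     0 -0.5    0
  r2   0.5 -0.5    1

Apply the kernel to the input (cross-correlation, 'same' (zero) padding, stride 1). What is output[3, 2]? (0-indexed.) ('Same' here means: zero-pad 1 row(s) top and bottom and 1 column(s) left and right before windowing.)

-3.35

The receptive field on the zero-padded input at this output position is [-0.3 5.8 -2.2 / 4.2 5.6 2.8 / -2.3 5.5 1.7]. Elementwise product with the kernel and sum: -0.3·0.5 + 5.8·0.5 + -2.2·0.5 + 5.6·-0.5 + -2.3·0.5 + 5.5·-0.5 + 1.7·1.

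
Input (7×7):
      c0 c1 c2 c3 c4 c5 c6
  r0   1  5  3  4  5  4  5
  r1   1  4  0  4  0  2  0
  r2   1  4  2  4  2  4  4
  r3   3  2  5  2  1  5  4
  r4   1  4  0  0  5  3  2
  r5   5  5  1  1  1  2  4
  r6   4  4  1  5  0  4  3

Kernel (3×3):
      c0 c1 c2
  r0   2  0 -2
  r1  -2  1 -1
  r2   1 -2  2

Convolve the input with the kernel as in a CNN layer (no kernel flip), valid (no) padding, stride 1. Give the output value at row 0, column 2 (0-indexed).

The receptive field on the input at this output position is [3 4 5 / 0 4 0 / 2 4 2]. Elementwise product with the kernel and sum: 3·2 + 5·-2 + 0·-2 + 4·1 + 0·-1 + 2·1 + 4·-2 + 2·2.

-2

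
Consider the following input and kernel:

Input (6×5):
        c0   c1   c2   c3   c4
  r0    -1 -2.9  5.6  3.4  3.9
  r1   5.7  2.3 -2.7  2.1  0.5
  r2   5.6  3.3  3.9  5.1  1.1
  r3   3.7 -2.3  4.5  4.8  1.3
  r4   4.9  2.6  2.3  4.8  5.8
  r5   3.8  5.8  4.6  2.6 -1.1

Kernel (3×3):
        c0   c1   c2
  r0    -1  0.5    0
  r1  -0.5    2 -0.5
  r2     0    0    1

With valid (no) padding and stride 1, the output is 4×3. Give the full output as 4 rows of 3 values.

Output[0,0]: The receptive field on the input at this output position is [-1 -2.9 5.6 / 5.7 2.3 -2.7 / 5.6 3.3 3.9]. Elementwise product with the kernel and sum: -1·-1 + -2.9·0.5 + 5.7·-0.5 + 2.3·2 + -2.7·-0.5 + 3.9·1.

6.55 3.2 2.5
1.8 4.75 12.75
-10.35 11.2 11.15
1.35 8.05 2.35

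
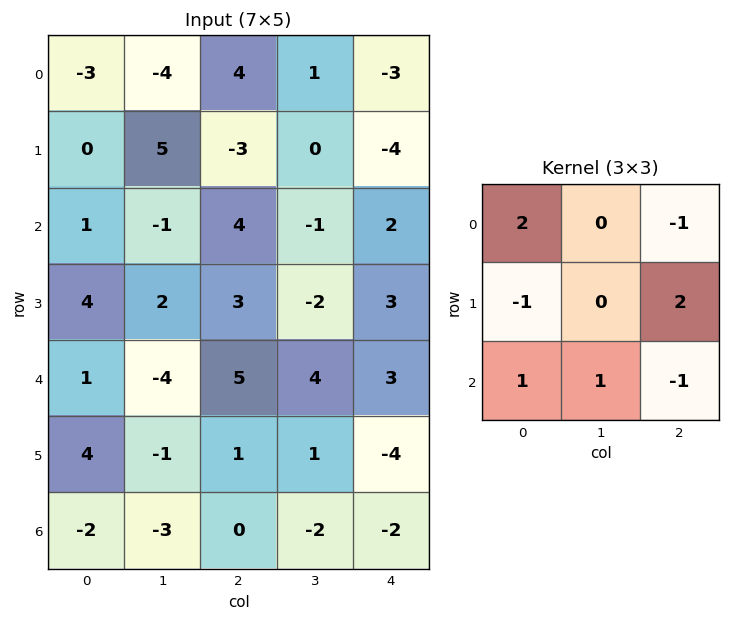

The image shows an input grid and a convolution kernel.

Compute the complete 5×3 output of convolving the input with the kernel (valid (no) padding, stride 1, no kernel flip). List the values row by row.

Output[0,0]: The receptive field on the input at this output position is [-3 -4 4 / 0 5 -3 / 1 -1 4]. Elementwise product with the kernel and sum: -3·2 + 4·-1 + 0·-1 + -3·2 + 1·1 + -1·1 + 4·-1.

-20 -10 7
13 16 -4
-8 -10 15
16 17 10
-10 -10 -2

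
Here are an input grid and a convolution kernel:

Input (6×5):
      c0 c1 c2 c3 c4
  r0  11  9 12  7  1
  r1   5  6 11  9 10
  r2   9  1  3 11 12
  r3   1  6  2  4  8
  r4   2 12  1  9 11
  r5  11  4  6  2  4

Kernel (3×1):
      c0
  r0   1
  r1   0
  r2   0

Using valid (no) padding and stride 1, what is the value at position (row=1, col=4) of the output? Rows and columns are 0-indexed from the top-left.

The receptive field on the input at this output position is [10 / 12 / 8]. Elementwise product with the kernel and sum: 10·1.

10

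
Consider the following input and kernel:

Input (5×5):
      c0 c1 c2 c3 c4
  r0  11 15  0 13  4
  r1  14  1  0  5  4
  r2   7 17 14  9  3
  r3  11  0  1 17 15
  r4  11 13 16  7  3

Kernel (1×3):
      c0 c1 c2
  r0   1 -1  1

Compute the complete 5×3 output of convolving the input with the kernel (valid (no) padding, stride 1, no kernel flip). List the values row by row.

-4 28 -9
13 6 -1
4 12 8
12 16 -1
14 4 12

Output[0,0]: The receptive field on the input at this output position is [11 15 0]. Elementwise product with the kernel and sum: 11·1 + 15·-1 + 0·1.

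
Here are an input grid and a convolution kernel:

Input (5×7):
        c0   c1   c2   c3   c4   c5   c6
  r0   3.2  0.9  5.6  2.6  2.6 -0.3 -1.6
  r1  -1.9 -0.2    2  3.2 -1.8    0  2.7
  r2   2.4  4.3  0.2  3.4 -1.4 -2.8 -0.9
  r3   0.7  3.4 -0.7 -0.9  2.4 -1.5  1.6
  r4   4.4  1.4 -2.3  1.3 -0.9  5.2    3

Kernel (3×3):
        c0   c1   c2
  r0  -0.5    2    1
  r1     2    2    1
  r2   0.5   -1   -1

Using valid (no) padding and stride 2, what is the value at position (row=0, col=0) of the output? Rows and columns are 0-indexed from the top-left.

0.3

The receptive field on the input at this output position is [3.2 0.9 5.6 / -1.9 -0.2 2 / 2.4 4.3 0.2]. Elementwise product with the kernel and sum: 3.2·-0.5 + 0.9·2 + 5.6·1 + -1.9·2 + -0.2·2 + 2·1 + 2.4·0.5 + 4.3·-1 + 0.2·-1.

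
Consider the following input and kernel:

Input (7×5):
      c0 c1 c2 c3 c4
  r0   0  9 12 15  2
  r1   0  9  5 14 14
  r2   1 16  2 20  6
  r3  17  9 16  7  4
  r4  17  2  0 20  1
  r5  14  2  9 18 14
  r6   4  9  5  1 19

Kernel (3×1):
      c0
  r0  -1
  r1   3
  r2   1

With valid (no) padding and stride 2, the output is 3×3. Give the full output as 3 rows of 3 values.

1 5 46
67 46 7
29 32 60

Output[0,0]: The receptive field on the input at this output position is [0 / 0 / 1]. Elementwise product with the kernel and sum: 0·-1 + 0·3 + 1·1.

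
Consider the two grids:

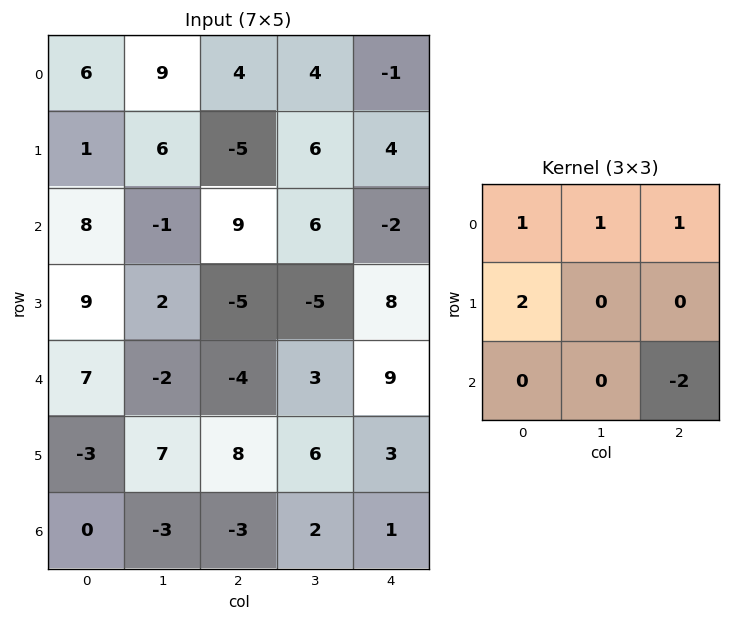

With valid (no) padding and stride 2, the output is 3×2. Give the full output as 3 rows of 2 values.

Output[0,0]: The receptive field on the input at this output position is [6 9 4 / 1 6 -5 / 8 -1 9]. Elementwise product with the kernel and sum: 6·1 + 9·1 + 4·1 + 1·2 + 9·-2.

3 1
42 -15
1 22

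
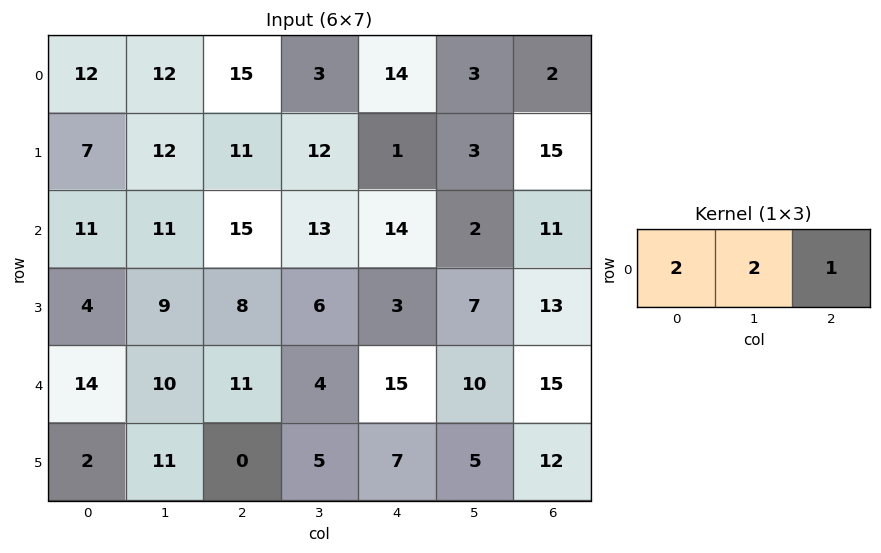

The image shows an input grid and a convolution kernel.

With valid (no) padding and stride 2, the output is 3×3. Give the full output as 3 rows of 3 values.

63 50 36
59 70 43
59 45 65

Output[0,0]: The receptive field on the input at this output position is [12 12 15]. Elementwise product with the kernel and sum: 12·2 + 12·2 + 15·1.
Output[0,1]: The receptive field on the input at this output position is [15 3 14]. Elementwise product with the kernel and sum: 15·2 + 3·2 + 14·1.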